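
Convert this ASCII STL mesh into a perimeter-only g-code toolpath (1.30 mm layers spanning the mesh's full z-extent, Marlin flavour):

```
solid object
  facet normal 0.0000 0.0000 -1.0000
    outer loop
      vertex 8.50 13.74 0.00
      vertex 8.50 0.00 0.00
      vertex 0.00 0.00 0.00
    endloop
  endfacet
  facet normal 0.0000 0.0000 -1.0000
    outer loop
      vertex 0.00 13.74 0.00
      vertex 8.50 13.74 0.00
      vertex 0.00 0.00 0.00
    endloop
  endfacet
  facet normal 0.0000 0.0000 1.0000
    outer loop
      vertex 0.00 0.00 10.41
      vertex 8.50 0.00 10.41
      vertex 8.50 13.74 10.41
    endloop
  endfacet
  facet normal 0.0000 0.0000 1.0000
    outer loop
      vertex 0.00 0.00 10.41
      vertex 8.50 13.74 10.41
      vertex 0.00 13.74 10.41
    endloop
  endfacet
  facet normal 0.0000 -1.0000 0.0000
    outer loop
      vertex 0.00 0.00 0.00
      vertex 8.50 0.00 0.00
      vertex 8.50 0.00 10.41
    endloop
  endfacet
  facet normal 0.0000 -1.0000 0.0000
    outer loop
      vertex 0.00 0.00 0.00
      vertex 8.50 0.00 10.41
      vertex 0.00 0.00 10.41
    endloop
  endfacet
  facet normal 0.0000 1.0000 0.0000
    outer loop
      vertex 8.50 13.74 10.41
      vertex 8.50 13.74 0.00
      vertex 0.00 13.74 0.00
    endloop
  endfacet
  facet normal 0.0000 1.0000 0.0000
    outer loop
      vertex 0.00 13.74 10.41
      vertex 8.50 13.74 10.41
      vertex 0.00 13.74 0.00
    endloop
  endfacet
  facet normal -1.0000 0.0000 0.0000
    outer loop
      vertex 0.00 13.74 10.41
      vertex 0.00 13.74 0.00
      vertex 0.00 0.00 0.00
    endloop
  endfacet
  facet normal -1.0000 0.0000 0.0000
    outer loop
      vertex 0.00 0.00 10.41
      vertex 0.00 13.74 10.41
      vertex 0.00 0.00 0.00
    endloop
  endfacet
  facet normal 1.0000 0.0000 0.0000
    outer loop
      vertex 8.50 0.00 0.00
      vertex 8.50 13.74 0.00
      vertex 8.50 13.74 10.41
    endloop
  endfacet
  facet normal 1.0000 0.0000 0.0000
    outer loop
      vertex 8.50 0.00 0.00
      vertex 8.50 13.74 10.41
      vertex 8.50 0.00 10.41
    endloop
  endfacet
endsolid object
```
; perimeter-only toolpath
G21 ; units = mm
G90 ; absolute positioning
G28 ; home
; layer 1
G0 Z1.30
G0 X0.00 Y0.00
G1 X8.50 Y0.00
G1 X8.50 Y13.74
G1 X0.00 Y13.74
G1 X0.00 Y0.00
; layer 2
G0 Z2.60
G0 X0.00 Y0.00
G1 X8.50 Y0.00
G1 X8.50 Y13.74
G1 X0.00 Y13.74
G1 X0.00 Y0.00
; layer 3
G0 Z3.90
G0 X0.00 Y0.00
G1 X8.50 Y0.00
G1 X8.50 Y13.74
G1 X0.00 Y13.74
G1 X0.00 Y0.00
; layer 4
G0 Z5.21
G0 X0.00 Y0.00
G1 X8.50 Y0.00
G1 X8.50 Y13.74
G1 X0.00 Y13.74
G1 X0.00 Y0.00
; layer 5
G0 Z6.51
G0 X0.00 Y0.00
G1 X8.50 Y0.00
G1 X8.50 Y13.74
G1 X0.00 Y13.74
G1 X0.00 Y0.00
; layer 6
G0 Z7.81
G0 X0.00 Y0.00
G1 X8.50 Y0.00
G1 X8.50 Y13.74
G1 X0.00 Y13.74
G1 X0.00 Y0.00
; layer 7
G0 Z9.11
G0 X0.00 Y0.00
G1 X8.50 Y0.00
G1 X8.50 Y13.74
G1 X0.00 Y13.74
G1 X0.00 Y0.00
; layer 8
G0 Z10.41
G0 X0.00 Y0.00
G1 X8.50 Y0.00
G1 X8.50 Y13.74
G1 X0.00 Y13.74
G1 X0.00 Y0.00
M2 ; end

The solid is a rectangular box, roughly 8.5 × 13.7 mm footprint and 10.4 mm tall. Slicing at Δz = 1.30 mm — 8 equal slices spanning the solid's height, so layer i sits at z = i·h/8 — gives 8 non-empty perimeters. Each is a 4-segment closed polygon; G0 lifts to the layer z and rapids to the start vertex, then G1 traces the edges.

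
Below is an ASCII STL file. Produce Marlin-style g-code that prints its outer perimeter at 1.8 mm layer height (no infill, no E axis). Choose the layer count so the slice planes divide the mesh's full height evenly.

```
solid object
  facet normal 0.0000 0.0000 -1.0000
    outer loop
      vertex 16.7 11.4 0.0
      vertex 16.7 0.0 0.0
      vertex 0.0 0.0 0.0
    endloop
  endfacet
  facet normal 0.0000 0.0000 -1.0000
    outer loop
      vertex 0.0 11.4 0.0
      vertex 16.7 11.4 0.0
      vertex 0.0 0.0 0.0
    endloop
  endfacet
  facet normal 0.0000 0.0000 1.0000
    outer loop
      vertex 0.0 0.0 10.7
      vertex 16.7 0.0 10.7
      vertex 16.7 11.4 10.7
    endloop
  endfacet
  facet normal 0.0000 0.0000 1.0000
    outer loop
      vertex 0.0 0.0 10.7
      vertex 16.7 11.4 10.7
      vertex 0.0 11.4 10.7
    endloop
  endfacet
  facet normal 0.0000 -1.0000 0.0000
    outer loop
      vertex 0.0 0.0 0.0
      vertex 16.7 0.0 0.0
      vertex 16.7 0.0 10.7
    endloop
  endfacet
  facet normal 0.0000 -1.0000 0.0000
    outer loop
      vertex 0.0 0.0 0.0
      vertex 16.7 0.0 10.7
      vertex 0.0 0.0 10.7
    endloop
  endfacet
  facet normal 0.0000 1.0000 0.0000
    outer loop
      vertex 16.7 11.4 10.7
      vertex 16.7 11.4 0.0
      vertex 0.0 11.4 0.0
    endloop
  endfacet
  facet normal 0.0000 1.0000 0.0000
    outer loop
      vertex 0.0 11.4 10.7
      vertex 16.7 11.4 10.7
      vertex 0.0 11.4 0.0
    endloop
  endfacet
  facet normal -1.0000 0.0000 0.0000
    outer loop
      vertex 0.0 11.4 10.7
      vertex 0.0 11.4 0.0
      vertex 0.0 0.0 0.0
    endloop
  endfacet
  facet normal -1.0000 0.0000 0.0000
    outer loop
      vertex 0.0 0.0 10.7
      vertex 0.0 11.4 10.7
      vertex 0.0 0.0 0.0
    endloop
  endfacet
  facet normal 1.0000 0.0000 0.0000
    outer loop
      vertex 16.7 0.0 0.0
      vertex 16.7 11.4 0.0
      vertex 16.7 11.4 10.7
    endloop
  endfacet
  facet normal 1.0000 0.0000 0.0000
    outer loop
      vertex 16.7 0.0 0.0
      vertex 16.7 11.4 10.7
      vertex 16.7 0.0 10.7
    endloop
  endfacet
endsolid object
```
; perimeter-only toolpath
G21 ; units = mm
G90 ; absolute positioning
G28 ; home
; layer 1
G0 Z1.8
G0 X0.0 Y0.0
G1 X16.7 Y0.0
G1 X16.7 Y11.4
G1 X0.0 Y11.4
G1 X0.0 Y0.0
; layer 2
G0 Z3.6
G0 X0.0 Y0.0
G1 X16.7 Y0.0
G1 X16.7 Y11.4
G1 X0.0 Y11.4
G1 X0.0 Y0.0
; layer 3
G0 Z5.3
G0 X0.0 Y0.0
G1 X16.7 Y0.0
G1 X16.7 Y11.4
G1 X0.0 Y11.4
G1 X0.0 Y0.0
; layer 4
G0 Z7.1
G0 X0.0 Y0.0
G1 X16.7 Y0.0
G1 X16.7 Y11.4
G1 X0.0 Y11.4
G1 X0.0 Y0.0
; layer 5
G0 Z8.9
G0 X0.0 Y0.0
G1 X16.7 Y0.0
G1 X16.7 Y11.4
G1 X0.0 Y11.4
G1 X0.0 Y0.0
; layer 6
G0 Z10.7
G0 X0.0 Y0.0
G1 X16.7 Y0.0
G1 X16.7 Y11.4
G1 X0.0 Y11.4
G1 X0.0 Y0.0
M2 ; end

The solid is a rectangular box, roughly 16.7 × 11.4 mm footprint and 10.7 mm tall. Slicing at Δz = 1.8 mm — 6 equal slices spanning the solid's height, so layer i sits at z = i·h/6 — gives 6 non-empty perimeters. Each is a 4-segment closed polygon; G0 lifts to the layer z and rapids to the start vertex, then G1 traces the edges.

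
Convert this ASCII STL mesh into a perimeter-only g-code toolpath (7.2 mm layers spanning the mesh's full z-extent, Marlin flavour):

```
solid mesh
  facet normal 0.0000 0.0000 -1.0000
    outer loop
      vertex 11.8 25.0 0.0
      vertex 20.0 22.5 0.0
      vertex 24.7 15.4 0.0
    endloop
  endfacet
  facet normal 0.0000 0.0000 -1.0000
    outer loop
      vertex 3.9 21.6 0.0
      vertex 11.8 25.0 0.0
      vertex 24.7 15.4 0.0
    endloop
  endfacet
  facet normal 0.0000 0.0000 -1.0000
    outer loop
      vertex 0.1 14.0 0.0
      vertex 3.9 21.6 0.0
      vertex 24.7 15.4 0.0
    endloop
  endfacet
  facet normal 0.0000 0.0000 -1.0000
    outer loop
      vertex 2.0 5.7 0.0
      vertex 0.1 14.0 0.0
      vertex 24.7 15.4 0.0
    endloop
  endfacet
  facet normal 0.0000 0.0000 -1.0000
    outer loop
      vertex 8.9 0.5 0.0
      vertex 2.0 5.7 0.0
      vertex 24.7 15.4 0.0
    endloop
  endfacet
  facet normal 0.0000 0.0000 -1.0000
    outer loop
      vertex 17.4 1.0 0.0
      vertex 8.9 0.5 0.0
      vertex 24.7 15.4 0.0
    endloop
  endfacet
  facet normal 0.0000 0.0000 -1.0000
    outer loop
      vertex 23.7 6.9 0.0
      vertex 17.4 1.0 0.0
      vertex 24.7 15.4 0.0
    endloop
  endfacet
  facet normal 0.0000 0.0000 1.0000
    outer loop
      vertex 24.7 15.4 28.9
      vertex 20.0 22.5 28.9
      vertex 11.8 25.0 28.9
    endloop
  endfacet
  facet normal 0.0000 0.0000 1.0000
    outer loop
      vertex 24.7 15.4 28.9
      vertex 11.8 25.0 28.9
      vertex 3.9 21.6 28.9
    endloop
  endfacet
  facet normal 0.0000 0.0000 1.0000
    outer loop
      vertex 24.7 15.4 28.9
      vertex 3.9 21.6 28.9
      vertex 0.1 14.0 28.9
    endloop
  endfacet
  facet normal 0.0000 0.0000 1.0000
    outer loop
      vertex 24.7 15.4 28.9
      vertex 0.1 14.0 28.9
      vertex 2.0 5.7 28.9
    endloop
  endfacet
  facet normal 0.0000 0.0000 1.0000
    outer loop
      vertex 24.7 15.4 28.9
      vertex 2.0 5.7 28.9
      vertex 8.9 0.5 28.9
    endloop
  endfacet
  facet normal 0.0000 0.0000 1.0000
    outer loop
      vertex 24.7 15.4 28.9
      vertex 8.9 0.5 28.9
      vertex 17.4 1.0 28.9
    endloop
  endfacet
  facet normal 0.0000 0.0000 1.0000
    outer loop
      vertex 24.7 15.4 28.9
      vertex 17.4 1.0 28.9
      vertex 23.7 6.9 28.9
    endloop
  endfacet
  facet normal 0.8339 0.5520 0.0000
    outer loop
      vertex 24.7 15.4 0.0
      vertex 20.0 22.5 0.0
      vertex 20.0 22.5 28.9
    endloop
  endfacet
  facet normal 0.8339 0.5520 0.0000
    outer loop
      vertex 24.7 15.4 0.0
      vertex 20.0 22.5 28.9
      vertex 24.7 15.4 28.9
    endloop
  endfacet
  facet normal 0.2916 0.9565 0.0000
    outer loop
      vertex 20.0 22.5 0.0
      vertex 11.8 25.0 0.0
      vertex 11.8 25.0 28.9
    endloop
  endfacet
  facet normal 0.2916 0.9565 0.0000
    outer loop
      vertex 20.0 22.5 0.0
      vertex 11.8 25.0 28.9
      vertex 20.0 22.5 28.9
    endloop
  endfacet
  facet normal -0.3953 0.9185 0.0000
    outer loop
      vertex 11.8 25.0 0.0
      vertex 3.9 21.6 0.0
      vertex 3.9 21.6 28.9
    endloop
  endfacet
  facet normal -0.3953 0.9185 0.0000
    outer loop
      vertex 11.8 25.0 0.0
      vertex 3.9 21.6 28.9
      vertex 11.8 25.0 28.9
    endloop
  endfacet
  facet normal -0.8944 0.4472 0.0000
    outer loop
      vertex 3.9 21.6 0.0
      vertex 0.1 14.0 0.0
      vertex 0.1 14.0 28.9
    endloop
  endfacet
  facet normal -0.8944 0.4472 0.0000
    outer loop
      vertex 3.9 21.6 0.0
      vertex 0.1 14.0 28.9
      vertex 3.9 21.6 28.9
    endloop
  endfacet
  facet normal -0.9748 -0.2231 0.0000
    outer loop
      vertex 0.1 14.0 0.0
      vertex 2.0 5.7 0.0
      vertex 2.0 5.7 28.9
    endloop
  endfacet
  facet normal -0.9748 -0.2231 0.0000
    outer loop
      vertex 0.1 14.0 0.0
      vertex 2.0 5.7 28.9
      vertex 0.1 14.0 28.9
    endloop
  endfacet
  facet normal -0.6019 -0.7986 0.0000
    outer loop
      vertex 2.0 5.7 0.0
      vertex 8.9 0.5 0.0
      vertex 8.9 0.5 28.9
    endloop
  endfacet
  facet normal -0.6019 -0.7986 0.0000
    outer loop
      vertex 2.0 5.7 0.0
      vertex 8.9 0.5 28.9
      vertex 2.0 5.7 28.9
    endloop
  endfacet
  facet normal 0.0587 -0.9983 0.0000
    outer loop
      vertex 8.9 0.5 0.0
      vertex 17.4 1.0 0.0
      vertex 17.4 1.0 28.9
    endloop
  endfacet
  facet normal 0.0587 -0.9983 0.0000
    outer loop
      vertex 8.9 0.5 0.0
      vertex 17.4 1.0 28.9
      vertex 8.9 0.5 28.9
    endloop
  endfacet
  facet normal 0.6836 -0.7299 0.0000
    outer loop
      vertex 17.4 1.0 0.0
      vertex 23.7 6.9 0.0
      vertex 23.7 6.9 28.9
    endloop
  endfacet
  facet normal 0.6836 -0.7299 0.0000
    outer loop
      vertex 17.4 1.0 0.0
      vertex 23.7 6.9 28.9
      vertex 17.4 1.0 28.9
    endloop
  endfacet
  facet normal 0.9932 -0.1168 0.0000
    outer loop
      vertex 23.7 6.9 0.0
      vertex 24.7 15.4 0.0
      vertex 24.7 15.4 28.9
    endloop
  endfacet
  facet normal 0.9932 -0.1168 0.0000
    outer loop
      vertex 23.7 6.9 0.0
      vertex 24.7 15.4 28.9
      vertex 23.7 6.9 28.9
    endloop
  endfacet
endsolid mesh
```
; perimeter-only toolpath
G21 ; units = mm
G90 ; absolute positioning
G28 ; home
; layer 1
G0 Z7.2
G0 X24.7 Y15.4
G1 X20.0 Y22.5
G1 X11.8 Y25.0
G1 X3.9 Y21.6
G1 X0.1 Y14.0
G1 X2.0 Y5.7
G1 X8.9 Y0.5
G1 X17.4 Y1.0
G1 X23.7 Y6.9
G1 X24.7 Y15.4
; layer 2
G0 Z14.4
G0 X24.7 Y15.4
G1 X20.0 Y22.5
G1 X11.8 Y25.0
G1 X3.9 Y21.6
G1 X0.1 Y14.0
G1 X2.0 Y5.7
G1 X8.9 Y0.5
G1 X17.4 Y1.0
G1 X23.7 Y6.9
G1 X24.7 Y15.4
; layer 3
G0 Z21.7
G0 X24.7 Y15.4
G1 X20.0 Y22.5
G1 X11.8 Y25.0
G1 X3.9 Y21.6
G1 X0.1 Y14.0
G1 X2.0 Y5.7
G1 X8.9 Y0.5
G1 X17.4 Y1.0
G1 X23.7 Y6.9
G1 X24.7 Y15.4
; layer 4
G0 Z28.9
G0 X24.7 Y15.4
G1 X20.0 Y22.5
G1 X11.8 Y25.0
G1 X3.9 Y21.6
G1 X0.1 Y14.0
G1 X2.0 Y5.7
G1 X8.9 Y0.5
G1 X17.4 Y1.0
G1 X23.7 Y6.9
G1 X24.7 Y15.4
M2 ; end

The solid is a regular 9-sided prism (a cylinder approximated with 9 flat sides), circumscribed radius ≈ 12.5 mm, height ≈ 28.9 mm. Slicing at Δz = 7.2 mm — 4 equal slices spanning the solid's height, so layer i sits at z = i·h/4 — gives 4 non-empty perimeters. Each is a 9-segment closed polygon; G0 lifts to the layer z and rapids to the start vertex, then G1 traces the edges.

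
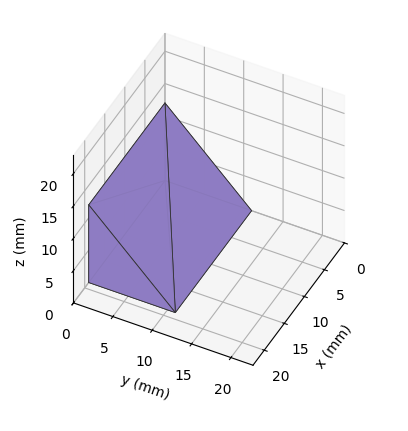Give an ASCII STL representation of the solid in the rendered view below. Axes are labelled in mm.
Reading the render: the shape is a wedge (ramp): 19 × 11 mm base, rising to 12 mm along the y=0 edge and sloping linearly to z=0 at y=11 (dimensions read to the nearest mm from the axis ticks). For the STL, each face is triangulated and given an outward normal.

solid part
  facet normal 0.0000 0.0000 -1.0000
    outer loop
      vertex 19.0 11.0 0.0
      vertex 19.0 0.0 0.0
      vertex 0.0 0.0 0.0
    endloop
  endfacet
  facet normal 0.0000 0.0000 -1.0000
    outer loop
      vertex 0.0 11.0 0.0
      vertex 19.0 11.0 0.0
      vertex 0.0 0.0 0.0
    endloop
  endfacet
  facet normal 0.0000 -1.0000 0.0000
    outer loop
      vertex 0.0 0.0 0.0
      vertex 19.0 0.0 0.0
      vertex 19.0 0.0 12.0
    endloop
  endfacet
  facet normal 0.0000 -1.0000 0.0000
    outer loop
      vertex 0.0 0.0 0.0
      vertex 19.0 0.0 12.0
      vertex 0.0 0.0 12.0
    endloop
  endfacet
  facet normal 0.0000 0.7372 0.6757
    outer loop
      vertex 0.0 0.0 12.0
      vertex 19.0 0.0 12.0
      vertex 19.0 11.0 0.0
    endloop
  endfacet
  facet normal 0.0000 0.7372 0.6757
    outer loop
      vertex 0.0 0.0 12.0
      vertex 19.0 11.0 0.0
      vertex 0.0 11.0 0.0
    endloop
  endfacet
  facet normal -1.0000 0.0000 0.0000
    outer loop
      vertex 0.0 0.0 12.0
      vertex 0.0 11.0 0.0
      vertex 0.0 0.0 0.0
    endloop
  endfacet
  facet normal 1.0000 0.0000 0.0000
    outer loop
      vertex 19.0 0.0 0.0
      vertex 19.0 11.0 0.0
      vertex 19.0 0.0 12.0
    endloop
  endfacet
endsolid part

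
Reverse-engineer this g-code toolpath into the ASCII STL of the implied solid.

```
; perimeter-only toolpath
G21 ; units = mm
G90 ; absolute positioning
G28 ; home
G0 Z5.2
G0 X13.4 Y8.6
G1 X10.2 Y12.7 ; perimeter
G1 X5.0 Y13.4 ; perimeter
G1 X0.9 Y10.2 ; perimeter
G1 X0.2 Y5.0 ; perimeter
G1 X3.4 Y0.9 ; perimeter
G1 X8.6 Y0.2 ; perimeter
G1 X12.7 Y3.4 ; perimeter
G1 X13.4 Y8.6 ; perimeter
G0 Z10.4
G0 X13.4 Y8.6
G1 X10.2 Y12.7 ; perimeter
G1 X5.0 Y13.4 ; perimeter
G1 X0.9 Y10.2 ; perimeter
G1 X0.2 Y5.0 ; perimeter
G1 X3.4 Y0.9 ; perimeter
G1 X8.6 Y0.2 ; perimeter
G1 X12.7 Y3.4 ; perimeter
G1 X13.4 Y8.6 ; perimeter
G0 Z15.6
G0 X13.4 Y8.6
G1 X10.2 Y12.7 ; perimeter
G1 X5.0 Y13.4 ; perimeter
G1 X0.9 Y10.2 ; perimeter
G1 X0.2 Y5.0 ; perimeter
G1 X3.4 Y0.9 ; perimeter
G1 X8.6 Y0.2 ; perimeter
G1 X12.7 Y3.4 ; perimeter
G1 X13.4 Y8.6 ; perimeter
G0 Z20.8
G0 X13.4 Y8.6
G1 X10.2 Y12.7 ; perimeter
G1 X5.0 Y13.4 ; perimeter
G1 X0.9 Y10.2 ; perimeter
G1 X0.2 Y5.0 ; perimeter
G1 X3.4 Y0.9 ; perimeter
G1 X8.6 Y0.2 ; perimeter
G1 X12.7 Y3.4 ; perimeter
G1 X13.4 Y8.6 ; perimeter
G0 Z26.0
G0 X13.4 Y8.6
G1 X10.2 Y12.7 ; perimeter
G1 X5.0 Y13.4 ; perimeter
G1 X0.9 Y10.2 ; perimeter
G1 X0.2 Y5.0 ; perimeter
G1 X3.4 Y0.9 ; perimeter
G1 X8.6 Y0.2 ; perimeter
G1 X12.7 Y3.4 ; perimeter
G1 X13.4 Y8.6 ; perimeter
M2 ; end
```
solid part
  facet normal 0.0000 0.0000 -1.0000
    outer loop
      vertex 5.0 13.4 0.0
      vertex 10.2 12.7 0.0
      vertex 13.4 8.6 0.0
    endloop
  endfacet
  facet normal 0.0000 0.0000 -1.0000
    outer loop
      vertex 0.9 10.2 0.0
      vertex 5.0 13.4 0.0
      vertex 13.4 8.6 0.0
    endloop
  endfacet
  facet normal 0.0000 0.0000 -1.0000
    outer loop
      vertex 0.2 5.0 0.0
      vertex 0.9 10.2 0.0
      vertex 13.4 8.6 0.0
    endloop
  endfacet
  facet normal 0.0000 0.0000 -1.0000
    outer loop
      vertex 3.4 0.9 0.0
      vertex 0.2 5.0 0.0
      vertex 13.4 8.6 0.0
    endloop
  endfacet
  facet normal 0.0000 0.0000 -1.0000
    outer loop
      vertex 8.6 0.2 0.0
      vertex 3.4 0.9 0.0
      vertex 13.4 8.6 0.0
    endloop
  endfacet
  facet normal 0.0000 0.0000 -1.0000
    outer loop
      vertex 12.7 3.4 0.0
      vertex 8.6 0.2 0.0
      vertex 13.4 8.6 0.0
    endloop
  endfacet
  facet normal 0.0000 0.0000 1.0000
    outer loop
      vertex 13.4 8.6 26.0
      vertex 10.2 12.7 26.0
      vertex 5.0 13.4 26.0
    endloop
  endfacet
  facet normal 0.0000 0.0000 1.0000
    outer loop
      vertex 13.4 8.6 26.0
      vertex 5.0 13.4 26.0
      vertex 0.9 10.2 26.0
    endloop
  endfacet
  facet normal 0.0000 0.0000 1.0000
    outer loop
      vertex 13.4 8.6 26.0
      vertex 0.9 10.2 26.0
      vertex 0.2 5.0 26.0
    endloop
  endfacet
  facet normal 0.0000 0.0000 1.0000
    outer loop
      vertex 13.4 8.6 26.0
      vertex 0.2 5.0 26.0
      vertex 3.4 0.9 26.0
    endloop
  endfacet
  facet normal 0.0000 0.0000 1.0000
    outer loop
      vertex 13.4 8.6 26.0
      vertex 3.4 0.9 26.0
      vertex 8.6 0.2 26.0
    endloop
  endfacet
  facet normal 0.0000 0.0000 1.0000
    outer loop
      vertex 13.4 8.6 26.0
      vertex 8.6 0.2 26.0
      vertex 12.7 3.4 26.0
    endloop
  endfacet
  facet normal 0.7883 0.6153 0.0000
    outer loop
      vertex 13.4 8.6 0.0
      vertex 10.2 12.7 0.0
      vertex 10.2 12.7 26.0
    endloop
  endfacet
  facet normal 0.7883 0.6153 0.0000
    outer loop
      vertex 13.4 8.6 0.0
      vertex 10.2 12.7 26.0
      vertex 13.4 8.6 26.0
    endloop
  endfacet
  facet normal 0.1334 0.9911 0.0000
    outer loop
      vertex 10.2 12.7 0.0
      vertex 5.0 13.4 0.0
      vertex 5.0 13.4 26.0
    endloop
  endfacet
  facet normal 0.1334 0.9911 0.0000
    outer loop
      vertex 10.2 12.7 0.0
      vertex 5.0 13.4 26.0
      vertex 10.2 12.7 26.0
    endloop
  endfacet
  facet normal -0.6153 0.7883 0.0000
    outer loop
      vertex 5.0 13.4 0.0
      vertex 0.9 10.2 0.0
      vertex 0.9 10.2 26.0
    endloop
  endfacet
  facet normal -0.6153 0.7883 0.0000
    outer loop
      vertex 5.0 13.4 0.0
      vertex 0.9 10.2 26.0
      vertex 5.0 13.4 26.0
    endloop
  endfacet
  facet normal -0.9911 0.1334 0.0000
    outer loop
      vertex 0.9 10.2 0.0
      vertex 0.2 5.0 0.0
      vertex 0.2 5.0 26.0
    endloop
  endfacet
  facet normal -0.9911 0.1334 0.0000
    outer loop
      vertex 0.9 10.2 0.0
      vertex 0.2 5.0 26.0
      vertex 0.9 10.2 26.0
    endloop
  endfacet
  facet normal -0.7883 -0.6153 0.0000
    outer loop
      vertex 0.2 5.0 0.0
      vertex 3.4 0.9 0.0
      vertex 3.4 0.9 26.0
    endloop
  endfacet
  facet normal -0.7883 -0.6153 0.0000
    outer loop
      vertex 0.2 5.0 0.0
      vertex 3.4 0.9 26.0
      vertex 0.2 5.0 26.0
    endloop
  endfacet
  facet normal -0.1334 -0.9911 0.0000
    outer loop
      vertex 3.4 0.9 0.0
      vertex 8.6 0.2 0.0
      vertex 8.6 0.2 26.0
    endloop
  endfacet
  facet normal -0.1334 -0.9911 0.0000
    outer loop
      vertex 3.4 0.9 0.0
      vertex 8.6 0.2 26.0
      vertex 3.4 0.9 26.0
    endloop
  endfacet
  facet normal 0.6153 -0.7883 0.0000
    outer loop
      vertex 8.6 0.2 0.0
      vertex 12.7 3.4 0.0
      vertex 12.7 3.4 26.0
    endloop
  endfacet
  facet normal 0.6153 -0.7883 0.0000
    outer loop
      vertex 8.6 0.2 0.0
      vertex 12.7 3.4 26.0
      vertex 8.6 0.2 26.0
    endloop
  endfacet
  facet normal 0.9911 -0.1334 0.0000
    outer loop
      vertex 12.7 3.4 0.0
      vertex 13.4 8.6 0.0
      vertex 13.4 8.6 26.0
    endloop
  endfacet
  facet normal 0.9911 -0.1334 0.0000
    outer loop
      vertex 12.7 3.4 0.0
      vertex 13.4 8.6 26.0
      vertex 12.7 3.4 26.0
    endloop
  endfacet
endsolid part

The G0 Z moves step by Δz≈5.2 mm. Every layer's G1 loop is the same polygon, so the solid is a straight extrusion of it from z=0 to z≈26. Closing with flat bottom and top caps and triangulating gives 28 facets — a regular 8-sided prism (a cylinder approximated with 8 flat sides), circumscribed radius ≈ 6.8 mm, height ≈ 26 mm.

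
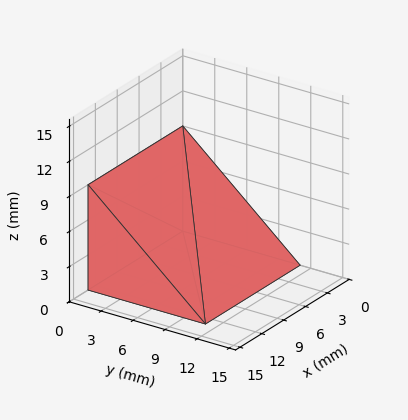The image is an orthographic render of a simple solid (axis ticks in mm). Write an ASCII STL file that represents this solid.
Reading the render: the shape is a wedge (ramp): 13 × 11 mm base, rising to 9 mm along the y=0 edge and sloping linearly to z=0 at y=11 (dimensions read to the nearest mm from the axis ticks). For the STL, each face is triangulated and given an outward normal.

solid part
  facet normal 0.0000 0.0000 -1.0000
    outer loop
      vertex 13.00 11.00 0.00
      vertex 13.00 0.00 0.00
      vertex 0.00 0.00 0.00
    endloop
  endfacet
  facet normal 0.0000 0.0000 -1.0000
    outer loop
      vertex 0.00 11.00 0.00
      vertex 13.00 11.00 0.00
      vertex 0.00 0.00 0.00
    endloop
  endfacet
  facet normal 0.0000 -1.0000 0.0000
    outer loop
      vertex 0.00 0.00 0.00
      vertex 13.00 0.00 0.00
      vertex 13.00 0.00 9.00
    endloop
  endfacet
  facet normal 0.0000 -1.0000 0.0000
    outer loop
      vertex 0.00 0.00 0.00
      vertex 13.00 0.00 9.00
      vertex 0.00 0.00 9.00
    endloop
  endfacet
  facet normal 0.0000 0.6332 0.7740
    outer loop
      vertex 0.00 0.00 9.00
      vertex 13.00 0.00 9.00
      vertex 13.00 11.00 0.00
    endloop
  endfacet
  facet normal 0.0000 0.6332 0.7740
    outer loop
      vertex 0.00 0.00 9.00
      vertex 13.00 11.00 0.00
      vertex 0.00 11.00 0.00
    endloop
  endfacet
  facet normal -1.0000 0.0000 0.0000
    outer loop
      vertex 0.00 0.00 9.00
      vertex 0.00 11.00 0.00
      vertex 0.00 0.00 0.00
    endloop
  endfacet
  facet normal 1.0000 0.0000 0.0000
    outer loop
      vertex 13.00 0.00 0.00
      vertex 13.00 11.00 0.00
      vertex 13.00 0.00 9.00
    endloop
  endfacet
endsolid part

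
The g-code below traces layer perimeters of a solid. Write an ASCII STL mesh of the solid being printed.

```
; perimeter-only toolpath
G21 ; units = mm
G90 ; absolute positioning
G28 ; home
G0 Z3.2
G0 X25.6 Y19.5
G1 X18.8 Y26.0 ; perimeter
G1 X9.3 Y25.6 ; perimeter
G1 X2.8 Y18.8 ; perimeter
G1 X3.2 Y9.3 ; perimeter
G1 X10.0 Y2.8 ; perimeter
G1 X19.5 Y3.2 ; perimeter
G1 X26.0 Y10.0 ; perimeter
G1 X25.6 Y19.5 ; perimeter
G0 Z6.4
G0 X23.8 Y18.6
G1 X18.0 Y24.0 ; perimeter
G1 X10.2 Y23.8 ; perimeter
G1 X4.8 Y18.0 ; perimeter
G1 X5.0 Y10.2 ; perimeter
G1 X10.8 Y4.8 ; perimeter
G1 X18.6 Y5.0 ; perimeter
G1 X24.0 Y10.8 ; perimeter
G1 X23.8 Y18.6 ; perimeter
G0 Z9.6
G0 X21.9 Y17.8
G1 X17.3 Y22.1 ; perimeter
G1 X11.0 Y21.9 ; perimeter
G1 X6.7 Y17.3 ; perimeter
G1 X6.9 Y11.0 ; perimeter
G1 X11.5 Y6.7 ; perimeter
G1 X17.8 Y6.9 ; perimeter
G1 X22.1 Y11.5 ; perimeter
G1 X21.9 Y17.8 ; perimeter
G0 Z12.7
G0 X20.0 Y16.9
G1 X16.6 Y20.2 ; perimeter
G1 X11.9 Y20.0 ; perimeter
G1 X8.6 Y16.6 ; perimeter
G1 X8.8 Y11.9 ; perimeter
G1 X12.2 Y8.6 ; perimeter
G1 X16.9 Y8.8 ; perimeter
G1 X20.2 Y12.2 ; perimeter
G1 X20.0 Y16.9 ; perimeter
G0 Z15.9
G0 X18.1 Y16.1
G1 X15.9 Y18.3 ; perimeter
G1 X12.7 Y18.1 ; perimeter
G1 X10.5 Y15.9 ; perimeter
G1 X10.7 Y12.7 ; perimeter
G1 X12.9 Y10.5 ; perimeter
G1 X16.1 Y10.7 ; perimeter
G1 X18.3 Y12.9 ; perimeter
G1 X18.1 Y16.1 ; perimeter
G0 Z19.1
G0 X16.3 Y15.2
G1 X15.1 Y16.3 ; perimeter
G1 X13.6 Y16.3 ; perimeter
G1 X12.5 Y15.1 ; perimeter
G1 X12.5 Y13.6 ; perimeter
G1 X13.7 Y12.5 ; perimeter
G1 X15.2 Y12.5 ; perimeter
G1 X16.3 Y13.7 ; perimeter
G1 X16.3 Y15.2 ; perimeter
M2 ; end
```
solid part
  facet normal 0.0000 0.0000 -1.0000
    outer loop
      vertex 8.5 27.5 0.0
      vertex 19.5 27.9 0.0
      vertex 27.5 20.3 0.0
    endloop
  endfacet
  facet normal 0.0000 0.0000 -1.0000
    outer loop
      vertex 0.9 19.5 0.0
      vertex 8.5 27.5 0.0
      vertex 27.5 20.3 0.0
    endloop
  endfacet
  facet normal 0.0000 0.0000 -1.0000
    outer loop
      vertex 1.3 8.5 0.0
      vertex 0.9 19.5 0.0
      vertex 27.5 20.3 0.0
    endloop
  endfacet
  facet normal 0.0000 0.0000 -1.0000
    outer loop
      vertex 9.3 0.9 0.0
      vertex 1.3 8.5 0.0
      vertex 27.5 20.3 0.0
    endloop
  endfacet
  facet normal 0.0000 0.0000 -1.0000
    outer loop
      vertex 20.3 1.3 0.0
      vertex 9.3 0.9 0.0
      vertex 27.5 20.3 0.0
    endloop
  endfacet
  facet normal 0.0000 0.0000 -1.0000
    outer loop
      vertex 27.9 9.3 0.0
      vertex 20.3 1.3 0.0
      vertex 27.5 20.3 0.0
    endloop
  endfacet
  facet normal 0.5915 0.6227 0.5122
    outer loop
      vertex 27.5 20.3 0.0
      vertex 19.5 27.9 0.0
      vertex 14.4 14.4 22.3
    endloop
  endfacet
  facet normal -0.0312 0.8582 0.5124
    outer loop
      vertex 19.5 27.9 0.0
      vertex 8.5 27.5 0.0
      vertex 14.4 14.4 22.3
    endloop
  endfacet
  facet normal -0.6227 0.5915 0.5122
    outer loop
      vertex 8.5 27.5 0.0
      vertex 0.9 19.5 0.0
      vertex 14.4 14.4 22.3
    endloop
  endfacet
  facet normal -0.8582 -0.0312 0.5124
    outer loop
      vertex 0.9 19.5 0.0
      vertex 1.3 8.5 0.0
      vertex 14.4 14.4 22.3
    endloop
  endfacet
  facet normal -0.5915 -0.6227 0.5122
    outer loop
      vertex 1.3 8.5 0.0
      vertex 9.3 0.9 0.0
      vertex 14.4 14.4 22.3
    endloop
  endfacet
  facet normal 0.0312 -0.8582 0.5124
    outer loop
      vertex 9.3 0.9 0.0
      vertex 20.3 1.3 0.0
      vertex 14.4 14.4 22.3
    endloop
  endfacet
  facet normal 0.6227 -0.5915 0.5122
    outer loop
      vertex 20.3 1.3 0.0
      vertex 27.9 9.3 0.0
      vertex 14.4 14.4 22.3
    endloop
  endfacet
  facet normal 0.8582 0.0312 0.5124
    outer loop
      vertex 27.9 9.3 0.0
      vertex 27.5 20.3 0.0
      vertex 14.4 14.4 22.3
    endloop
  endfacet
endsolid part

The G0 Z moves step by Δz≈3.2 mm. The G1 loops shrink linearly with z, so the solid tapers from its base footprint up to z≈22.3. Closing with a flat bottom cap and the tapered top and triangulating gives 14 facets — a regular 8-sided pyramid, base circumscribed radius ≈ 14.4 mm, apex at z ≈ 22.3 mm.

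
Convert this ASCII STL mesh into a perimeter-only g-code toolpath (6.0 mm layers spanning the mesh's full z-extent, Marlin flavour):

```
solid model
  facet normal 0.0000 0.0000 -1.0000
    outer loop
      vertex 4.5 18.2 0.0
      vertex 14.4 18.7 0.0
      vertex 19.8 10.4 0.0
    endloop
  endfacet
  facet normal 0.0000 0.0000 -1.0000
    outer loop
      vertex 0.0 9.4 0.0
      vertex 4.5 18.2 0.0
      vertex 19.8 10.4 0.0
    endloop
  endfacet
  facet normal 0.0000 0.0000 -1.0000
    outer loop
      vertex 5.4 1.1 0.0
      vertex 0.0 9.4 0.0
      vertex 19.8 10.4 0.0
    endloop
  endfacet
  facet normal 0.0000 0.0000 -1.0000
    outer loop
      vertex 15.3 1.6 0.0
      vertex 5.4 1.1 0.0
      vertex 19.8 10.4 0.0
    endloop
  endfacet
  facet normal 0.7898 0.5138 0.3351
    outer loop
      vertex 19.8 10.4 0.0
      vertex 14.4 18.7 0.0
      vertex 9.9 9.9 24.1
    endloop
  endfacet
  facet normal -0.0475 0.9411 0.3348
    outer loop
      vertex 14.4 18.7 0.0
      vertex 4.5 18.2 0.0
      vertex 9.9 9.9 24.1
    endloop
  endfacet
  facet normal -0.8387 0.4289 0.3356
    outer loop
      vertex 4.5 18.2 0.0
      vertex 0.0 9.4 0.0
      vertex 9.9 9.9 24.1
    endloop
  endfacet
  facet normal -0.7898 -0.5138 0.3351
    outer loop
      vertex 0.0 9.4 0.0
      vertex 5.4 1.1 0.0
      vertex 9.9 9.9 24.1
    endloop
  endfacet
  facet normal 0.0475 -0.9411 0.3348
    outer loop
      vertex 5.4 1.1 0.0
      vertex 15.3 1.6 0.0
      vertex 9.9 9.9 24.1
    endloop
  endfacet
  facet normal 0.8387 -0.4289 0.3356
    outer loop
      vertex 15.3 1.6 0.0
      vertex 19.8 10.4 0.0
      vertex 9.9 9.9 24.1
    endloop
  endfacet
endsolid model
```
; perimeter-only toolpath
G21 ; units = mm
G90 ; absolute positioning
G28 ; home
; layer 1
G0 Z6.0
G0 X17.3 Y10.3
G1 X13.3 Y16.5
G1 X5.8 Y16.1
G1 X2.5 Y9.5
G1 X6.5 Y3.3
G1 X14.0 Y3.7
G1 X17.3 Y10.3
; layer 2
G0 Z12.1
G0 X14.9 Y10.2
G1 X12.2 Y14.3
G1 X7.2 Y14.1
G1 X5.0 Y9.7
G1 X7.7 Y5.5
G1 X12.6 Y5.8
G1 X14.9 Y10.2
; layer 3
G0 Z18.1
G0 X12.4 Y10.0
G1 X11.0 Y12.1
G1 X8.6 Y12.0
G1 X7.4 Y9.8
G1 X8.8 Y7.7
G1 X11.2 Y7.8
G1 X12.4 Y10.0
M2 ; end

The solid is a regular 6-sided pyramid, base circumscribed radius ≈ 9.9 mm, apex at z ≈ 24.1 mm. Slicing at Δz = 6.0 mm — 4 equal slices spanning the solid's height, so layer i sits at z = i·h/4 — gives 3 non-empty perimeters. Each is a 6-segment closed polygon; G0 lifts to the layer z and rapids to the start vertex, then G1 traces the edges. The cross-section shrinks linearly with z (the slice at the apex is degenerate and omitted).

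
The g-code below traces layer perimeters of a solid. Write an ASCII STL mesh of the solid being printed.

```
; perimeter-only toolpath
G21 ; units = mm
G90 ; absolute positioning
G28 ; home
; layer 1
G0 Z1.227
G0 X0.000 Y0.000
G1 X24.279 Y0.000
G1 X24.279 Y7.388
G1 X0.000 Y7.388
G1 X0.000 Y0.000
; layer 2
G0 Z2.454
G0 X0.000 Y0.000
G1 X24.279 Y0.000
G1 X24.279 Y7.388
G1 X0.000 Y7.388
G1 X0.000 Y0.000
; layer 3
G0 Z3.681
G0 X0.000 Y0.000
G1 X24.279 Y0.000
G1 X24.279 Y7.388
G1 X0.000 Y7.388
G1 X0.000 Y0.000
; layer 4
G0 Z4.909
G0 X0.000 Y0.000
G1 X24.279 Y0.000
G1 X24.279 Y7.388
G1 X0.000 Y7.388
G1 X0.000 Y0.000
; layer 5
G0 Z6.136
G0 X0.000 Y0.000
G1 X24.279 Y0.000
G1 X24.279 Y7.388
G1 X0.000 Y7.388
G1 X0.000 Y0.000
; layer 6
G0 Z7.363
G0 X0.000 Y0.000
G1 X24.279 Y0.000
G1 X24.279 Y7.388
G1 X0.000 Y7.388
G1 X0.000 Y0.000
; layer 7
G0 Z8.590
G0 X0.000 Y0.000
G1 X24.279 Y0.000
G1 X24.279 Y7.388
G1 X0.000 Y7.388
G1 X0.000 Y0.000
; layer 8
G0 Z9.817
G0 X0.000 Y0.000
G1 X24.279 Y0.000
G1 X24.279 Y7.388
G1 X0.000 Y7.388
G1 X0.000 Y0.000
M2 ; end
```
solid part
  facet normal 0.0000 0.0000 -1.0000
    outer loop
      vertex 24.279 7.388 0.000
      vertex 24.279 0.000 0.000
      vertex 0.000 0.000 0.000
    endloop
  endfacet
  facet normal 0.0000 0.0000 -1.0000
    outer loop
      vertex 0.000 7.388 0.000
      vertex 24.279 7.388 0.000
      vertex 0.000 0.000 0.000
    endloop
  endfacet
  facet normal 0.0000 0.0000 1.0000
    outer loop
      vertex 0.000 0.000 9.817
      vertex 24.279 0.000 9.817
      vertex 24.279 7.388 9.817
    endloop
  endfacet
  facet normal 0.0000 0.0000 1.0000
    outer loop
      vertex 0.000 0.000 9.817
      vertex 24.279 7.388 9.817
      vertex 0.000 7.388 9.817
    endloop
  endfacet
  facet normal 0.0000 -1.0000 0.0000
    outer loop
      vertex 0.000 0.000 0.000
      vertex 24.279 0.000 0.000
      vertex 24.279 0.000 9.817
    endloop
  endfacet
  facet normal 0.0000 -1.0000 0.0000
    outer loop
      vertex 0.000 0.000 0.000
      vertex 24.279 0.000 9.817
      vertex 0.000 0.000 9.817
    endloop
  endfacet
  facet normal 0.0000 1.0000 0.0000
    outer loop
      vertex 24.279 7.388 9.817
      vertex 24.279 7.388 0.000
      vertex 0.000 7.388 0.000
    endloop
  endfacet
  facet normal 0.0000 1.0000 0.0000
    outer loop
      vertex 0.000 7.388 9.817
      vertex 24.279 7.388 9.817
      vertex 0.000 7.388 0.000
    endloop
  endfacet
  facet normal -1.0000 0.0000 0.0000
    outer loop
      vertex 0.000 7.388 9.817
      vertex 0.000 7.388 0.000
      vertex 0.000 0.000 0.000
    endloop
  endfacet
  facet normal -1.0000 0.0000 0.0000
    outer loop
      vertex 0.000 0.000 9.817
      vertex 0.000 7.388 9.817
      vertex 0.000 0.000 0.000
    endloop
  endfacet
  facet normal 1.0000 0.0000 0.0000
    outer loop
      vertex 24.279 0.000 0.000
      vertex 24.279 7.388 0.000
      vertex 24.279 7.388 9.817
    endloop
  endfacet
  facet normal 1.0000 0.0000 0.0000
    outer loop
      vertex 24.279 0.000 0.000
      vertex 24.279 7.388 9.817
      vertex 24.279 0.000 9.817
    endloop
  endfacet
endsolid part

The G0 Z moves step by Δz≈1.227 mm. Every layer's G1 loop is the same polygon, so the solid is a straight extrusion of it from z=0 to z≈9.82. Closing with flat bottom and top caps and triangulating gives 12 facets — a rectangular box, roughly 24.3 × 7.39 mm footprint and 9.82 mm tall.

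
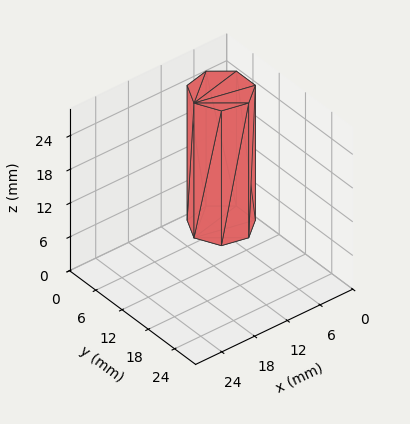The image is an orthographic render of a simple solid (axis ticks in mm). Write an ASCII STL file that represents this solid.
Reading the render: the shape is a regular 7-sided prism (a cylinder approximated with 7 flat sides), circumscribed radius ≈ 5 mm, height ≈ 24 mm (dimensions read to the nearest mm from the axis ticks). For the STL, each face is triangulated and given an outward normal.

solid part
  facet normal 0.0000 0.0000 -1.0000
    outer loop
      vertex 3.887 9.875 0.000
      vertex 8.117 8.909 0.000
      vertex 10.000 5.000 0.000
    endloop
  endfacet
  facet normal 0.0000 0.0000 -1.0000
    outer loop
      vertex 0.495 7.169 0.000
      vertex 3.887 9.875 0.000
      vertex 10.000 5.000 0.000
    endloop
  endfacet
  facet normal 0.0000 0.0000 -1.0000
    outer loop
      vertex 0.495 2.831 0.000
      vertex 0.495 7.169 0.000
      vertex 10.000 5.000 0.000
    endloop
  endfacet
  facet normal 0.0000 0.0000 -1.0000
    outer loop
      vertex 3.887 0.125 0.000
      vertex 0.495 2.831 0.000
      vertex 10.000 5.000 0.000
    endloop
  endfacet
  facet normal 0.0000 0.0000 -1.0000
    outer loop
      vertex 8.117 1.091 0.000
      vertex 3.887 0.125 0.000
      vertex 10.000 5.000 0.000
    endloop
  endfacet
  facet normal 0.0000 0.0000 1.0000
    outer loop
      vertex 10.000 5.000 24.000
      vertex 8.117 8.909 24.000
      vertex 3.887 9.875 24.000
    endloop
  endfacet
  facet normal 0.0000 0.0000 1.0000
    outer loop
      vertex 10.000 5.000 24.000
      vertex 3.887 9.875 24.000
      vertex 0.495 7.169 24.000
    endloop
  endfacet
  facet normal 0.0000 0.0000 1.0000
    outer loop
      vertex 10.000 5.000 24.000
      vertex 0.495 7.169 24.000
      vertex 0.495 2.831 24.000
    endloop
  endfacet
  facet normal 0.0000 0.0000 1.0000
    outer loop
      vertex 10.000 5.000 24.000
      vertex 0.495 2.831 24.000
      vertex 3.887 0.125 24.000
    endloop
  endfacet
  facet normal 0.0000 0.0000 1.0000
    outer loop
      vertex 10.000 5.000 24.000
      vertex 3.887 0.125 24.000
      vertex 8.117 1.091 24.000
    endloop
  endfacet
  facet normal 0.9009 0.4340 0.0000
    outer loop
      vertex 10.000 5.000 0.000
      vertex 8.117 8.909 0.000
      vertex 8.117 8.909 24.000
    endloop
  endfacet
  facet normal 0.9009 0.4340 0.0000
    outer loop
      vertex 10.000 5.000 0.000
      vertex 8.117 8.909 24.000
      vertex 10.000 5.000 24.000
    endloop
  endfacet
  facet normal 0.2226 0.9749 0.0000
    outer loop
      vertex 8.117 8.909 0.000
      vertex 3.887 9.875 0.000
      vertex 3.887 9.875 24.000
    endloop
  endfacet
  facet normal 0.2226 0.9749 0.0000
    outer loop
      vertex 8.117 8.909 0.000
      vertex 3.887 9.875 24.000
      vertex 8.117 8.909 24.000
    endloop
  endfacet
  facet normal -0.6236 0.7817 0.0000
    outer loop
      vertex 3.887 9.875 0.000
      vertex 0.495 7.169 0.000
      vertex 0.495 7.169 24.000
    endloop
  endfacet
  facet normal -0.6236 0.7817 0.0000
    outer loop
      vertex 3.887 9.875 0.000
      vertex 0.495 7.169 24.000
      vertex 3.887 9.875 24.000
    endloop
  endfacet
  facet normal -1.0000 0.0000 0.0000
    outer loop
      vertex 0.495 7.169 0.000
      vertex 0.495 2.831 0.000
      vertex 0.495 2.831 24.000
    endloop
  endfacet
  facet normal -1.0000 0.0000 0.0000
    outer loop
      vertex 0.495 7.169 0.000
      vertex 0.495 2.831 24.000
      vertex 0.495 7.169 24.000
    endloop
  endfacet
  facet normal -0.6236 -0.7817 0.0000
    outer loop
      vertex 0.495 2.831 0.000
      vertex 3.887 0.125 0.000
      vertex 3.887 0.125 24.000
    endloop
  endfacet
  facet normal -0.6236 -0.7817 0.0000
    outer loop
      vertex 0.495 2.831 0.000
      vertex 3.887 0.125 24.000
      vertex 0.495 2.831 24.000
    endloop
  endfacet
  facet normal 0.2226 -0.9749 0.0000
    outer loop
      vertex 3.887 0.125 0.000
      vertex 8.117 1.091 0.000
      vertex 8.117 1.091 24.000
    endloop
  endfacet
  facet normal 0.2226 -0.9749 0.0000
    outer loop
      vertex 3.887 0.125 0.000
      vertex 8.117 1.091 24.000
      vertex 3.887 0.125 24.000
    endloop
  endfacet
  facet normal 0.9009 -0.4340 0.0000
    outer loop
      vertex 8.117 1.091 0.000
      vertex 10.000 5.000 0.000
      vertex 10.000 5.000 24.000
    endloop
  endfacet
  facet normal 0.9009 -0.4340 0.0000
    outer loop
      vertex 8.117 1.091 0.000
      vertex 10.000 5.000 24.000
      vertex 8.117 1.091 24.000
    endloop
  endfacet
endsolid part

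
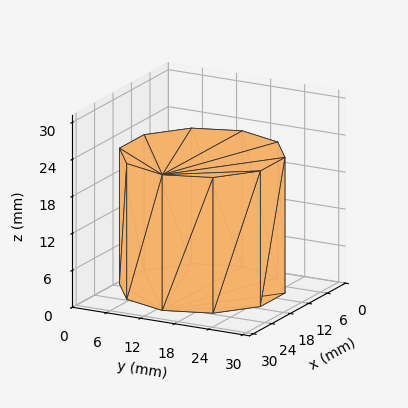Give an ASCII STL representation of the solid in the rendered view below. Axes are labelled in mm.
Reading the render: the shape is a regular 10-sided prism (a cylinder approximated with 10 flat sides), circumscribed radius ≈ 13 mm, height ≈ 22 mm (dimensions read to the nearest mm from the axis ticks). For the STL, each face is triangulated and given an outward normal.

solid part
  facet normal 0.0000 0.0000 -1.0000
    outer loop
      vertex 17.0 25.4 0.0
      vertex 23.5 20.6 0.0
      vertex 26.0 13.0 0.0
    endloop
  endfacet
  facet normal 0.0000 0.0000 -1.0000
    outer loop
      vertex 9.0 25.4 0.0
      vertex 17.0 25.4 0.0
      vertex 26.0 13.0 0.0
    endloop
  endfacet
  facet normal 0.0000 0.0000 -1.0000
    outer loop
      vertex 2.5 20.6 0.0
      vertex 9.0 25.4 0.0
      vertex 26.0 13.0 0.0
    endloop
  endfacet
  facet normal 0.0000 0.0000 -1.0000
    outer loop
      vertex 0.0 13.0 0.0
      vertex 2.5 20.6 0.0
      vertex 26.0 13.0 0.0
    endloop
  endfacet
  facet normal 0.0000 0.0000 -1.0000
    outer loop
      vertex 2.5 5.4 0.0
      vertex 0.0 13.0 0.0
      vertex 26.0 13.0 0.0
    endloop
  endfacet
  facet normal 0.0000 0.0000 -1.0000
    outer loop
      vertex 9.0 0.6 0.0
      vertex 2.5 5.4 0.0
      vertex 26.0 13.0 0.0
    endloop
  endfacet
  facet normal 0.0000 0.0000 -1.0000
    outer loop
      vertex 17.0 0.6 0.0
      vertex 9.0 0.6 0.0
      vertex 26.0 13.0 0.0
    endloop
  endfacet
  facet normal 0.0000 0.0000 -1.0000
    outer loop
      vertex 23.5 5.4 0.0
      vertex 17.0 0.6 0.0
      vertex 26.0 13.0 0.0
    endloop
  endfacet
  facet normal 0.0000 0.0000 1.0000
    outer loop
      vertex 26.0 13.0 22.0
      vertex 23.5 20.6 22.0
      vertex 17.0 25.4 22.0
    endloop
  endfacet
  facet normal 0.0000 0.0000 1.0000
    outer loop
      vertex 26.0 13.0 22.0
      vertex 17.0 25.4 22.0
      vertex 9.0 25.4 22.0
    endloop
  endfacet
  facet normal 0.0000 0.0000 1.0000
    outer loop
      vertex 26.0 13.0 22.0
      vertex 9.0 25.4 22.0
      vertex 2.5 20.6 22.0
    endloop
  endfacet
  facet normal 0.0000 0.0000 1.0000
    outer loop
      vertex 26.0 13.0 22.0
      vertex 2.5 20.6 22.0
      vertex 0.0 13.0 22.0
    endloop
  endfacet
  facet normal 0.0000 0.0000 1.0000
    outer loop
      vertex 26.0 13.0 22.0
      vertex 0.0 13.0 22.0
      vertex 2.5 5.4 22.0
    endloop
  endfacet
  facet normal 0.0000 0.0000 1.0000
    outer loop
      vertex 26.0 13.0 22.0
      vertex 2.5 5.4 22.0
      vertex 9.0 0.6 22.0
    endloop
  endfacet
  facet normal 0.0000 0.0000 1.0000
    outer loop
      vertex 26.0 13.0 22.0
      vertex 9.0 0.6 22.0
      vertex 17.0 0.6 22.0
    endloop
  endfacet
  facet normal 0.0000 0.0000 1.0000
    outer loop
      vertex 26.0 13.0 22.0
      vertex 17.0 0.6 22.0
      vertex 23.5 5.4 22.0
    endloop
  endfacet
  facet normal 0.9499 0.3125 0.0000
    outer loop
      vertex 26.0 13.0 0.0
      vertex 23.5 20.6 0.0
      vertex 23.5 20.6 22.0
    endloop
  endfacet
  facet normal 0.9499 0.3125 0.0000
    outer loop
      vertex 26.0 13.0 0.0
      vertex 23.5 20.6 22.0
      vertex 26.0 13.0 22.0
    endloop
  endfacet
  facet normal 0.5940 0.8044 0.0000
    outer loop
      vertex 23.5 20.6 0.0
      vertex 17.0 25.4 0.0
      vertex 17.0 25.4 22.0
    endloop
  endfacet
  facet normal 0.5940 0.8044 0.0000
    outer loop
      vertex 23.5 20.6 0.0
      vertex 17.0 25.4 22.0
      vertex 23.5 20.6 22.0
    endloop
  endfacet
  facet normal 0.0000 1.0000 0.0000
    outer loop
      vertex 17.0 25.4 0.0
      vertex 9.0 25.4 0.0
      vertex 9.0 25.4 22.0
    endloop
  endfacet
  facet normal 0.0000 1.0000 0.0000
    outer loop
      vertex 17.0 25.4 0.0
      vertex 9.0 25.4 22.0
      vertex 17.0 25.4 22.0
    endloop
  endfacet
  facet normal -0.5940 0.8044 0.0000
    outer loop
      vertex 9.0 25.4 0.0
      vertex 2.5 20.6 0.0
      vertex 2.5 20.6 22.0
    endloop
  endfacet
  facet normal -0.5940 0.8044 0.0000
    outer loop
      vertex 9.0 25.4 0.0
      vertex 2.5 20.6 22.0
      vertex 9.0 25.4 22.0
    endloop
  endfacet
  facet normal -0.9499 0.3125 0.0000
    outer loop
      vertex 2.5 20.6 0.0
      vertex 0.0 13.0 0.0
      vertex 0.0 13.0 22.0
    endloop
  endfacet
  facet normal -0.9499 0.3125 0.0000
    outer loop
      vertex 2.5 20.6 0.0
      vertex 0.0 13.0 22.0
      vertex 2.5 20.6 22.0
    endloop
  endfacet
  facet normal -0.9499 -0.3125 0.0000
    outer loop
      vertex 0.0 13.0 0.0
      vertex 2.5 5.4 0.0
      vertex 2.5 5.4 22.0
    endloop
  endfacet
  facet normal -0.9499 -0.3125 0.0000
    outer loop
      vertex 0.0 13.0 0.0
      vertex 2.5 5.4 22.0
      vertex 0.0 13.0 22.0
    endloop
  endfacet
  facet normal -0.5940 -0.8044 0.0000
    outer loop
      vertex 2.5 5.4 0.0
      vertex 9.0 0.6 0.0
      vertex 9.0 0.6 22.0
    endloop
  endfacet
  facet normal -0.5940 -0.8044 0.0000
    outer loop
      vertex 2.5 5.4 0.0
      vertex 9.0 0.6 22.0
      vertex 2.5 5.4 22.0
    endloop
  endfacet
  facet normal 0.0000 -1.0000 0.0000
    outer loop
      vertex 9.0 0.6 0.0
      vertex 17.0 0.6 0.0
      vertex 17.0 0.6 22.0
    endloop
  endfacet
  facet normal 0.0000 -1.0000 0.0000
    outer loop
      vertex 9.0 0.6 0.0
      vertex 17.0 0.6 22.0
      vertex 9.0 0.6 22.0
    endloop
  endfacet
  facet normal 0.5940 -0.8044 0.0000
    outer loop
      vertex 17.0 0.6 0.0
      vertex 23.5 5.4 0.0
      vertex 23.5 5.4 22.0
    endloop
  endfacet
  facet normal 0.5940 -0.8044 0.0000
    outer loop
      vertex 17.0 0.6 0.0
      vertex 23.5 5.4 22.0
      vertex 17.0 0.6 22.0
    endloop
  endfacet
  facet normal 0.9499 -0.3125 0.0000
    outer loop
      vertex 23.5 5.4 0.0
      vertex 26.0 13.0 0.0
      vertex 26.0 13.0 22.0
    endloop
  endfacet
  facet normal 0.9499 -0.3125 0.0000
    outer loop
      vertex 23.5 5.4 0.0
      vertex 26.0 13.0 22.0
      vertex 23.5 5.4 22.0
    endloop
  endfacet
endsolid part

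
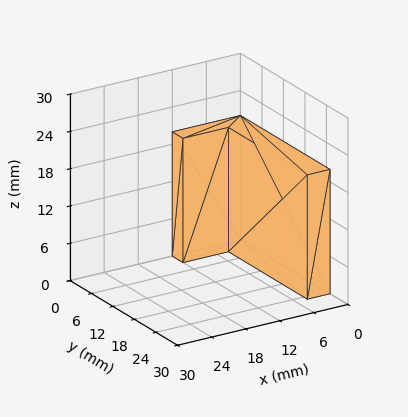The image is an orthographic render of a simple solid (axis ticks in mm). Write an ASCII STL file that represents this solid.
Reading the render: the shape is an L-shaped prism: outer 12 × 25 mm, arm thicknesses ≈ 3 mm (horizontal) and 4 mm (vertical), extruded 20 mm in z (dimensions read to the nearest mm from the axis ticks). For the STL, each face is triangulated and given an outward normal.

solid part
  facet normal 0.0000 0.0000 -1.0000
    outer loop
      vertex 12.0 3.0 0.0
      vertex 12.0 0.0 0.0
      vertex 0.0 0.0 0.0
    endloop
  endfacet
  facet normal 0.0000 0.0000 -1.0000
    outer loop
      vertex 4.0 3.0 0.0
      vertex 12.0 3.0 0.0
      vertex 0.0 0.0 0.0
    endloop
  endfacet
  facet normal 0.0000 0.0000 -1.0000
    outer loop
      vertex 4.0 25.0 0.0
      vertex 4.0 3.0 0.0
      vertex 0.0 0.0 0.0
    endloop
  endfacet
  facet normal 0.0000 0.0000 -1.0000
    outer loop
      vertex 0.0 25.0 0.0
      vertex 4.0 25.0 0.0
      vertex 0.0 0.0 0.0
    endloop
  endfacet
  facet normal 0.0000 0.0000 1.0000
    outer loop
      vertex 0.0 0.0 20.0
      vertex 12.0 0.0 20.0
      vertex 12.0 3.0 20.0
    endloop
  endfacet
  facet normal 0.0000 0.0000 1.0000
    outer loop
      vertex 0.0 0.0 20.0
      vertex 12.0 3.0 20.0
      vertex 4.0 3.0 20.0
    endloop
  endfacet
  facet normal 0.0000 0.0000 1.0000
    outer loop
      vertex 0.0 0.0 20.0
      vertex 4.0 3.0 20.0
      vertex 4.0 25.0 20.0
    endloop
  endfacet
  facet normal 0.0000 0.0000 1.0000
    outer loop
      vertex 0.0 0.0 20.0
      vertex 4.0 25.0 20.0
      vertex 0.0 25.0 20.0
    endloop
  endfacet
  facet normal 0.0000 -1.0000 0.0000
    outer loop
      vertex 0.0 0.0 0.0
      vertex 12.0 0.0 0.0
      vertex 12.0 0.0 20.0
    endloop
  endfacet
  facet normal 0.0000 -1.0000 0.0000
    outer loop
      vertex 0.0 0.0 0.0
      vertex 12.0 0.0 20.0
      vertex 0.0 0.0 20.0
    endloop
  endfacet
  facet normal 1.0000 0.0000 0.0000
    outer loop
      vertex 12.0 0.0 0.0
      vertex 12.0 3.0 0.0
      vertex 12.0 3.0 20.0
    endloop
  endfacet
  facet normal 1.0000 0.0000 0.0000
    outer loop
      vertex 12.0 0.0 0.0
      vertex 12.0 3.0 20.0
      vertex 12.0 0.0 20.0
    endloop
  endfacet
  facet normal 0.0000 1.0000 0.0000
    outer loop
      vertex 12.0 3.0 0.0
      vertex 4.0 3.0 0.0
      vertex 4.0 3.0 20.0
    endloop
  endfacet
  facet normal 0.0000 1.0000 0.0000
    outer loop
      vertex 12.0 3.0 0.0
      vertex 4.0 3.0 20.0
      vertex 12.0 3.0 20.0
    endloop
  endfacet
  facet normal 1.0000 0.0000 0.0000
    outer loop
      vertex 4.0 3.0 0.0
      vertex 4.0 25.0 0.0
      vertex 4.0 25.0 20.0
    endloop
  endfacet
  facet normal 1.0000 0.0000 0.0000
    outer loop
      vertex 4.0 3.0 0.0
      vertex 4.0 25.0 20.0
      vertex 4.0 3.0 20.0
    endloop
  endfacet
  facet normal 0.0000 1.0000 0.0000
    outer loop
      vertex 4.0 25.0 0.0
      vertex 0.0 25.0 0.0
      vertex 0.0 25.0 20.0
    endloop
  endfacet
  facet normal 0.0000 1.0000 0.0000
    outer loop
      vertex 4.0 25.0 0.0
      vertex 0.0 25.0 20.0
      vertex 4.0 25.0 20.0
    endloop
  endfacet
  facet normal -1.0000 0.0000 0.0000
    outer loop
      vertex 0.0 25.0 0.0
      vertex 0.0 0.0 0.0
      vertex 0.0 0.0 20.0
    endloop
  endfacet
  facet normal -1.0000 0.0000 0.0000
    outer loop
      vertex 0.0 25.0 0.0
      vertex 0.0 0.0 20.0
      vertex 0.0 25.0 20.0
    endloop
  endfacet
endsolid part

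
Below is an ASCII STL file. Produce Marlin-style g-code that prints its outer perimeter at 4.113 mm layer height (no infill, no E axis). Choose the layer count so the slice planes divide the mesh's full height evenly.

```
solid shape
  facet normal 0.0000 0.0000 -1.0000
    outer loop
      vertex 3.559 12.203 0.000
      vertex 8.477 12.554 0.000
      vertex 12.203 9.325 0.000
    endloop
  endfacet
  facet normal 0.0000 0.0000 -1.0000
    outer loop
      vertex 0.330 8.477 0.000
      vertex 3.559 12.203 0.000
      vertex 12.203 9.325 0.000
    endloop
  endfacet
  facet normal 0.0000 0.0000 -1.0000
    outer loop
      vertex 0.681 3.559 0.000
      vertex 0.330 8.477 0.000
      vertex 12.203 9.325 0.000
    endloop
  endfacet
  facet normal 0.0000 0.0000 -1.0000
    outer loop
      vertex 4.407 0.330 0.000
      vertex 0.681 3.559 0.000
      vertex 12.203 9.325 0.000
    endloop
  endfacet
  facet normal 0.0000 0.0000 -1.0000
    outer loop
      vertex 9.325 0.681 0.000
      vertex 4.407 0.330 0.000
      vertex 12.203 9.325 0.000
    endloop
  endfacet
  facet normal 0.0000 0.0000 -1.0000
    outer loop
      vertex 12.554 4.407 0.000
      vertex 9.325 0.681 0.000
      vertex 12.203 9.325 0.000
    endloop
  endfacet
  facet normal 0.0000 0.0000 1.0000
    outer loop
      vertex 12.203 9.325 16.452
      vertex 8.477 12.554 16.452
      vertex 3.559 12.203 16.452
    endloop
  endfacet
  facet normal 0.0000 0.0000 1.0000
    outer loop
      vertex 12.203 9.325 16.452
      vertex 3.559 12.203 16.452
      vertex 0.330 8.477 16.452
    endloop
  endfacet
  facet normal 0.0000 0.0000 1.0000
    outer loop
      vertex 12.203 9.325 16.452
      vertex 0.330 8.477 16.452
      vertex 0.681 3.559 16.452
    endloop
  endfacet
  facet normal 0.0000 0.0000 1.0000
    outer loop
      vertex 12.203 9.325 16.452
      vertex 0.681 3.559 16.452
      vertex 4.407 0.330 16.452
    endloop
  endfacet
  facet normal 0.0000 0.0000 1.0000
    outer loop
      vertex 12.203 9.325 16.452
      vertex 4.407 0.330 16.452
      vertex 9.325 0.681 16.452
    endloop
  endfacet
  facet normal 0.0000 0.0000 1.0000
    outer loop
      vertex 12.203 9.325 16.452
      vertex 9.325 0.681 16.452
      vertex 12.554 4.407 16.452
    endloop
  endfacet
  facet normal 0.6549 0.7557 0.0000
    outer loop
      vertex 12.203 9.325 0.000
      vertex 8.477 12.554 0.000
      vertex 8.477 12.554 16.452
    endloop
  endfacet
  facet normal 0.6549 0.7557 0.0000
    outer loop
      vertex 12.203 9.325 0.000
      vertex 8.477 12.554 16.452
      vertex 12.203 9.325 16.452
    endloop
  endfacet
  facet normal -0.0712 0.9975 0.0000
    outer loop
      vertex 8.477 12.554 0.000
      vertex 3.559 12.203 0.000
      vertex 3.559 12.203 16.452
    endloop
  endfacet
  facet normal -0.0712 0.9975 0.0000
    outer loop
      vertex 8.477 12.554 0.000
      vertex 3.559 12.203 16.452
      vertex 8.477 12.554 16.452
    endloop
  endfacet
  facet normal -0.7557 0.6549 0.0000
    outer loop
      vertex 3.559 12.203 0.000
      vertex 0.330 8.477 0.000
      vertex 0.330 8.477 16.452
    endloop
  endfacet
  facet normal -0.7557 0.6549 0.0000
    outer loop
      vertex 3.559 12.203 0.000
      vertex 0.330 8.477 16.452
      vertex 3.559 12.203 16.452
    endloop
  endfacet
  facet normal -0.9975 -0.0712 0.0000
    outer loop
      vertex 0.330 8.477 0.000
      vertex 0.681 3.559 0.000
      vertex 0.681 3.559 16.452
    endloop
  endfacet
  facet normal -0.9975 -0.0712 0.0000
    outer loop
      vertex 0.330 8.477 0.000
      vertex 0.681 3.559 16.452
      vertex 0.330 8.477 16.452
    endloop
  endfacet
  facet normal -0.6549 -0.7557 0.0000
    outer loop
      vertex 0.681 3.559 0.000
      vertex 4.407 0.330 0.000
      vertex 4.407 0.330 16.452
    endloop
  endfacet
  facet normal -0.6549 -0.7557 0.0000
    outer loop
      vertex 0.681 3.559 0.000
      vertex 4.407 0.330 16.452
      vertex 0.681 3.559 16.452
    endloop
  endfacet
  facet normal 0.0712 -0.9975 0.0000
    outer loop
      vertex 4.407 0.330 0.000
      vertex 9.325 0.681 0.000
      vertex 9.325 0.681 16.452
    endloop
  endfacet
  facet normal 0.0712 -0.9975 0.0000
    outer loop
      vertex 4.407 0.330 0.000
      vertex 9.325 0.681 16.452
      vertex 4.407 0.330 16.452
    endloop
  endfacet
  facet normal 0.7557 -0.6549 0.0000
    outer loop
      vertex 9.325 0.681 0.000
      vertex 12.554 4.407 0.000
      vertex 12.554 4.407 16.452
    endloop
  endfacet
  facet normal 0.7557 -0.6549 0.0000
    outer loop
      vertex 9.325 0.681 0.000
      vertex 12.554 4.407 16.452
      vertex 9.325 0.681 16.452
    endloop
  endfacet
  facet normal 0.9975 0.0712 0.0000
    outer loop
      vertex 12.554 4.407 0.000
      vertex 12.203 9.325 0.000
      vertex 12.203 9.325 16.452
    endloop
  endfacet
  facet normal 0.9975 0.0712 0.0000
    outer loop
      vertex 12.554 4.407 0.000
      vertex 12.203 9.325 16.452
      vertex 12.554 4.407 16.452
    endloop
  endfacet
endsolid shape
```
; perimeter-only toolpath
G21 ; units = mm
G90 ; absolute positioning
G28 ; home
; layer 1
G0 Z4.113
G0 X12.203 Y9.325
G1 X8.477 Y12.554
G1 X3.559 Y12.203
G1 X0.330 Y8.477
G1 X0.681 Y3.559
G1 X4.407 Y0.330
G1 X9.325 Y0.681
G1 X12.554 Y4.407
G1 X12.203 Y9.325
; layer 2
G0 Z8.226
G0 X12.203 Y9.325
G1 X8.477 Y12.554
G1 X3.559 Y12.203
G1 X0.330 Y8.477
G1 X0.681 Y3.559
G1 X4.407 Y0.330
G1 X9.325 Y0.681
G1 X12.554 Y4.407
G1 X12.203 Y9.325
; layer 3
G0 Z12.339
G0 X12.203 Y9.325
G1 X8.477 Y12.554
G1 X3.559 Y12.203
G1 X0.330 Y8.477
G1 X0.681 Y3.559
G1 X4.407 Y0.330
G1 X9.325 Y0.681
G1 X12.554 Y4.407
G1 X12.203 Y9.325
; layer 4
G0 Z16.452
G0 X12.203 Y9.325
G1 X8.477 Y12.554
G1 X3.559 Y12.203
G1 X0.330 Y8.477
G1 X0.681 Y3.559
G1 X4.407 Y0.330
G1 X9.325 Y0.681
G1 X12.554 Y4.407
G1 X12.203 Y9.325
M2 ; end

The solid is a regular 8-sided prism (a cylinder approximated with 8 flat sides), circumscribed radius ≈ 6.44 mm, height ≈ 16.5 mm. Slicing at Δz = 4.113 mm — 4 equal slices spanning the solid's height, so layer i sits at z = i·h/4 — gives 4 non-empty perimeters. Each is a 8-segment closed polygon; G0 lifts to the layer z and rapids to the start vertex, then G1 traces the edges.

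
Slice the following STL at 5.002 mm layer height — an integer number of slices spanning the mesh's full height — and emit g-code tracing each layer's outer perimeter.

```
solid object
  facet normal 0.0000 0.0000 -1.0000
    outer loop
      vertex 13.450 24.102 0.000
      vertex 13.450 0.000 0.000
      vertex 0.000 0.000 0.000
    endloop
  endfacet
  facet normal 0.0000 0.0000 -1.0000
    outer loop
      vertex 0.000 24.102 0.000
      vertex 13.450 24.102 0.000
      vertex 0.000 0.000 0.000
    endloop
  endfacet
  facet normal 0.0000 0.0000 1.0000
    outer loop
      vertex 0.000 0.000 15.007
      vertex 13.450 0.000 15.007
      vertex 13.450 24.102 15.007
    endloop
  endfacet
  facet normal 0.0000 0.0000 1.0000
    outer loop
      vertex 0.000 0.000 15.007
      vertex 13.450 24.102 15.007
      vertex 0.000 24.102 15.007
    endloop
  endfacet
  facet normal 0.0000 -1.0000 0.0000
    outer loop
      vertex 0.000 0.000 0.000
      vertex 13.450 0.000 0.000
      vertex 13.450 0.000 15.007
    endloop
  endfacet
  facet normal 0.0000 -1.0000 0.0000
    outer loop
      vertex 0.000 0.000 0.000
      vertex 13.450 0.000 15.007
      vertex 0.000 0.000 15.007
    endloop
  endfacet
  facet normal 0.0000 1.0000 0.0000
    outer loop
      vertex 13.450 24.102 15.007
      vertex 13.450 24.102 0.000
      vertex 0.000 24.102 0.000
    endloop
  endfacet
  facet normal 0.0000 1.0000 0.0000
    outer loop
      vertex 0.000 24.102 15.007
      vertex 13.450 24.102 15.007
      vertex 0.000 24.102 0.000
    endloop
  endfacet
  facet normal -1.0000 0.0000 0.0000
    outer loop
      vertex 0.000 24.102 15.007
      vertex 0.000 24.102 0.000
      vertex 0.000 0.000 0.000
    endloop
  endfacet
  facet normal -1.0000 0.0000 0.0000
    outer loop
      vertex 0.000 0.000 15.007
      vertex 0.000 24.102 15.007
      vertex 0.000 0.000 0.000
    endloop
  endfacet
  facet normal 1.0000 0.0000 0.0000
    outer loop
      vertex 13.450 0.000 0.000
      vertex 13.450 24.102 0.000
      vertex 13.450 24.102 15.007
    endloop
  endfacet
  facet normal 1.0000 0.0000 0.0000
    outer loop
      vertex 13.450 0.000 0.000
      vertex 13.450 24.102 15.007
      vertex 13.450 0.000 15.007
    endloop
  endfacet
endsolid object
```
; perimeter-only toolpath
G21 ; units = mm
G90 ; absolute positioning
G28 ; home
; layer 1
G0 Z5.002
G0 X0.000 Y0.000
G1 X13.450 Y0.000
G1 X13.450 Y24.102
G1 X0.000 Y24.102
G1 X0.000 Y0.000
; layer 2
G0 Z10.005
G0 X0.000 Y0.000
G1 X13.450 Y0.000
G1 X13.450 Y24.102
G1 X0.000 Y24.102
G1 X0.000 Y0.000
; layer 3
G0 Z15.007
G0 X0.000 Y0.000
G1 X13.450 Y0.000
G1 X13.450 Y24.102
G1 X0.000 Y24.102
G1 X0.000 Y0.000
M2 ; end

The solid is a rectangular box, roughly 13.4 × 24.1 mm footprint and 15 mm tall. Slicing at Δz = 5.002 mm — 3 equal slices spanning the solid's height, so layer i sits at z = i·h/3 — gives 3 non-empty perimeters. Each is a 4-segment closed polygon; G0 lifts to the layer z and rapids to the start vertex, then G1 traces the edges.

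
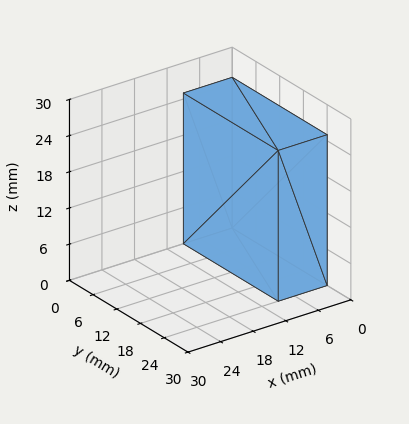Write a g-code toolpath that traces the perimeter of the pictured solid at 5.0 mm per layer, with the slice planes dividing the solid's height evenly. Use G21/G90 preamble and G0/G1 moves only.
Reading the render: the shape is a rectangular box, roughly 9 × 24 mm footprint and 25 mm tall (dimensions read to the nearest mm from the axis ticks). For the g-code, the solid's height is divided into equal slices at the stated Δz and each level perimeter traced with G1 moves after a G0 lift.

; perimeter-only toolpath
G21 ; units = mm
G90 ; absolute positioning
G28 ; home
; layer 1
G0 Z5.0
G0 X0.0 Y0.0
G1 X9.0 Y0.0
G1 X9.0 Y24.0
G1 X0.0 Y24.0
G1 X0.0 Y0.0
; layer 2
G0 Z10.0
G0 X0.0 Y0.0
G1 X9.0 Y0.0
G1 X9.0 Y24.0
G1 X0.0 Y24.0
G1 X0.0 Y0.0
; layer 3
G0 Z15.0
G0 X0.0 Y0.0
G1 X9.0 Y0.0
G1 X9.0 Y24.0
G1 X0.0 Y24.0
G1 X0.0 Y0.0
; layer 4
G0 Z20.0
G0 X0.0 Y0.0
G1 X9.0 Y0.0
G1 X9.0 Y24.0
G1 X0.0 Y24.0
G1 X0.0 Y0.0
; layer 5
G0 Z25.0
G0 X0.0 Y0.0
G1 X9.0 Y0.0
G1 X9.0 Y24.0
G1 X0.0 Y24.0
G1 X0.0 Y0.0
M2 ; end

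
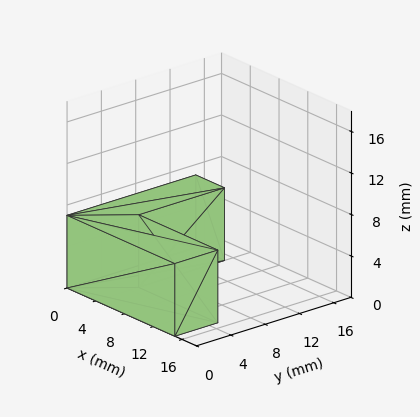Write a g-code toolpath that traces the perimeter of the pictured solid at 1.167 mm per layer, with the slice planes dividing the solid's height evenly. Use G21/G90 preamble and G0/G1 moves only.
Reading the render: the shape is an L-shaped prism: outer 15 × 15 mm, arm thicknesses ≈ 5 mm (horizontal) and 4 mm (vertical), extruded 7 mm in z (dimensions read to the nearest mm from the axis ticks). For the g-code, the solid's height is divided into equal slices at the stated Δz and each level perimeter traced with G1 moves after a G0 lift.

; perimeter-only toolpath
G21 ; units = mm
G90 ; absolute positioning
G28 ; home
; layer 1
G0 Z1.167
G0 X0.000 Y0.000
G1 X15.000 Y0.000
G1 X15.000 Y5.000
G1 X4.000 Y5.000
G1 X4.000 Y15.000
G1 X0.000 Y15.000
G1 X0.000 Y0.000
; layer 2
G0 Z2.333
G0 X0.000 Y0.000
G1 X15.000 Y0.000
G1 X15.000 Y5.000
G1 X4.000 Y5.000
G1 X4.000 Y15.000
G1 X0.000 Y15.000
G1 X0.000 Y0.000
; layer 3
G0 Z3.500
G0 X0.000 Y0.000
G1 X15.000 Y0.000
G1 X15.000 Y5.000
G1 X4.000 Y5.000
G1 X4.000 Y15.000
G1 X0.000 Y15.000
G1 X0.000 Y0.000
; layer 4
G0 Z4.667
G0 X0.000 Y0.000
G1 X15.000 Y0.000
G1 X15.000 Y5.000
G1 X4.000 Y5.000
G1 X4.000 Y15.000
G1 X0.000 Y15.000
G1 X0.000 Y0.000
; layer 5
G0 Z5.833
G0 X0.000 Y0.000
G1 X15.000 Y0.000
G1 X15.000 Y5.000
G1 X4.000 Y5.000
G1 X4.000 Y15.000
G1 X0.000 Y15.000
G1 X0.000 Y0.000
; layer 6
G0 Z7.000
G0 X0.000 Y0.000
G1 X15.000 Y0.000
G1 X15.000 Y5.000
G1 X4.000 Y5.000
G1 X4.000 Y15.000
G1 X0.000 Y15.000
G1 X0.000 Y0.000
M2 ; end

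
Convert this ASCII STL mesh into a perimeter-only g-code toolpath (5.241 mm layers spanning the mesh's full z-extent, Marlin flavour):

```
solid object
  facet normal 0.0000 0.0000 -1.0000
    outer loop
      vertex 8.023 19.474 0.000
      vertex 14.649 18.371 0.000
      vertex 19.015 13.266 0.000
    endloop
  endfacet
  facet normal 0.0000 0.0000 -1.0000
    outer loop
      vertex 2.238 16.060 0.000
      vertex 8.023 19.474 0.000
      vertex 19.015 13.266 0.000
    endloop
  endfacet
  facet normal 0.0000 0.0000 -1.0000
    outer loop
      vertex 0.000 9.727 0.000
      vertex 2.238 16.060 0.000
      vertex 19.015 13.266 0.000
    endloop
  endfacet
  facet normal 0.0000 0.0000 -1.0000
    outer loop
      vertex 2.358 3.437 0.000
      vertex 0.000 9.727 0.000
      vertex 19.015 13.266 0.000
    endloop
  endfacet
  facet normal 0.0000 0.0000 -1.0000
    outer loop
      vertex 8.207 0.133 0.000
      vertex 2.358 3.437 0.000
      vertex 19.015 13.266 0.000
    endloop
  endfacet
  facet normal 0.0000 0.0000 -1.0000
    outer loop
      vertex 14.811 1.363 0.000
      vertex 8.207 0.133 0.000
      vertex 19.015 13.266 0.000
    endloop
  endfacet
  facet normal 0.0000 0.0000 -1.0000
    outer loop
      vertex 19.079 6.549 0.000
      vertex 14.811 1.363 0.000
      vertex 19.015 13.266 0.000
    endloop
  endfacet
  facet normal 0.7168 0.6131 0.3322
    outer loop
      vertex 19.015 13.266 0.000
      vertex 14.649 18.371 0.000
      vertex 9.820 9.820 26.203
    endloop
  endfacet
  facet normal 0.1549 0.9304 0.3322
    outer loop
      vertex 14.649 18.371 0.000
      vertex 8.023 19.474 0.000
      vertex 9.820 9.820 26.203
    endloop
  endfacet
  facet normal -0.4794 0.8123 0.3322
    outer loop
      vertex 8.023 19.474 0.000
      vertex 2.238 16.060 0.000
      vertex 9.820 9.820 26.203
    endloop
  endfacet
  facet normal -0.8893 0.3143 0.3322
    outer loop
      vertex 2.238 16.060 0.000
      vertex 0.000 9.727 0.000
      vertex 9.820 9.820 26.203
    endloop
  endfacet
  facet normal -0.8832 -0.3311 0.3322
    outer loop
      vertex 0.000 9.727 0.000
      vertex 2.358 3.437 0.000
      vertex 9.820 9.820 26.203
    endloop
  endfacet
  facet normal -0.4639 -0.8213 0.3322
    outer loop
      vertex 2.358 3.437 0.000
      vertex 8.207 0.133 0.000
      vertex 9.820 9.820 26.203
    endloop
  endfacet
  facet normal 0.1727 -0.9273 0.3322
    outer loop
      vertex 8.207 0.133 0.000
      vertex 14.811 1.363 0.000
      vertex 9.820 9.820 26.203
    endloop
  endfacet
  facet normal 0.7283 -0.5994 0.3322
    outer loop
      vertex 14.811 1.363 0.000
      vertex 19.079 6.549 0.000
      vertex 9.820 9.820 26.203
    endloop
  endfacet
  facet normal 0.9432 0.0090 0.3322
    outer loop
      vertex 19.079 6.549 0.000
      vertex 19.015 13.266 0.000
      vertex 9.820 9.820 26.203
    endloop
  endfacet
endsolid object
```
; perimeter-only toolpath
G21 ; units = mm
G90 ; absolute positioning
G28 ; home
; layer 1
G0 Z5.241
G0 X17.176 Y12.577
G1 X13.683 Y16.661
G1 X8.382 Y17.543
G1 X3.754 Y14.812
G1 X1.964 Y9.746
G1 X3.850 Y4.714
G1 X8.530 Y2.070
G1 X13.813 Y3.054
G1 X17.227 Y7.203
G1 X17.176 Y12.577
; layer 2
G0 Z10.481
G0 X15.337 Y11.888
G1 X12.717 Y14.951
G1 X8.742 Y15.612
G1 X5.271 Y13.564
G1 X3.928 Y9.764
G1 X5.343 Y5.990
G1 X8.852 Y4.008
G1 X12.815 Y4.746
G1 X15.375 Y7.857
G1 X15.337 Y11.888
; layer 3
G0 Z15.722
G0 X13.498 Y11.198
G1 X11.752 Y13.240
G1 X9.101 Y13.682
G1 X6.787 Y12.316
G1 X5.892 Y9.783
G1 X6.835 Y7.267
G1 X9.175 Y5.945
G1 X11.816 Y6.437
G1 X13.524 Y8.512
G1 X13.498 Y11.198
; layer 4
G0 Z20.962
G0 X11.659 Y10.509
G1 X10.786 Y11.530
G1 X9.461 Y11.751
G1 X8.304 Y11.068
G1 X7.856 Y9.801
G1 X8.328 Y8.543
G1 X9.497 Y7.883
G1 X10.818 Y8.129
G1 X11.672 Y9.166
G1 X11.659 Y10.509
M2 ; end

The solid is a regular 9-sided pyramid, base circumscribed radius ≈ 9.82 mm, apex at z ≈ 26.2 mm. Slicing at Δz = 5.241 mm — 5 equal slices spanning the solid's height, so layer i sits at z = i·h/5 — gives 4 non-empty perimeters. Each is a 9-segment closed polygon; G0 lifts to the layer z and rapids to the start vertex, then G1 traces the edges. The cross-section shrinks linearly with z (the slice at the apex is degenerate and omitted).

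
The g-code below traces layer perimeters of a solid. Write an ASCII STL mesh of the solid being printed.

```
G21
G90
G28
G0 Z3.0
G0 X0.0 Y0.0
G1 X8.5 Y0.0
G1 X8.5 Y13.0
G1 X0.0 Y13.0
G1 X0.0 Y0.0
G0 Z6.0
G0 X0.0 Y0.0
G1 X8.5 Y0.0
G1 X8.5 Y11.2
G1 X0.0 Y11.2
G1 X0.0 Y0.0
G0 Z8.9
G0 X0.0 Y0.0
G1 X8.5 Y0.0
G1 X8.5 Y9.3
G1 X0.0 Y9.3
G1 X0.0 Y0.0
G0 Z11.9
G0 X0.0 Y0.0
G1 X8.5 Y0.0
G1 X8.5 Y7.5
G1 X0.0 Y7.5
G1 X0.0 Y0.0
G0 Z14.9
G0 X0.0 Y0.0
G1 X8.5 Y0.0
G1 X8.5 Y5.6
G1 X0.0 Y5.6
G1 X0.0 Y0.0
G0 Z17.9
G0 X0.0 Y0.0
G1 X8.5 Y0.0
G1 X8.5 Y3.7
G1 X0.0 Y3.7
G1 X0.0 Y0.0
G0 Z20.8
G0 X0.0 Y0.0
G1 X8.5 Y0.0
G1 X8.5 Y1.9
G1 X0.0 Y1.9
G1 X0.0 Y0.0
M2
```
solid part
  facet normal 0.0000 0.0000 -1.0000
    outer loop
      vertex 8.5 14.9 0.0
      vertex 8.5 0.0 0.0
      vertex 0.0 0.0 0.0
    endloop
  endfacet
  facet normal 0.0000 0.0000 -1.0000
    outer loop
      vertex 0.0 14.9 0.0
      vertex 8.5 14.9 0.0
      vertex 0.0 0.0 0.0
    endloop
  endfacet
  facet normal 0.0000 -1.0000 0.0000
    outer loop
      vertex 0.0 0.0 0.0
      vertex 8.5 0.0 0.0
      vertex 8.5 0.0 23.8
    endloop
  endfacet
  facet normal 0.0000 -1.0000 0.0000
    outer loop
      vertex 0.0 0.0 0.0
      vertex 8.5 0.0 23.8
      vertex 0.0 0.0 23.8
    endloop
  endfacet
  facet normal 0.0000 0.8476 0.5306
    outer loop
      vertex 0.0 0.0 23.8
      vertex 8.5 0.0 23.8
      vertex 8.5 14.9 0.0
    endloop
  endfacet
  facet normal 0.0000 0.8476 0.5306
    outer loop
      vertex 0.0 0.0 23.8
      vertex 8.5 14.9 0.0
      vertex 0.0 14.9 0.0
    endloop
  endfacet
  facet normal -1.0000 0.0000 0.0000
    outer loop
      vertex 0.0 0.0 23.8
      vertex 0.0 14.9 0.0
      vertex 0.0 0.0 0.0
    endloop
  endfacet
  facet normal 1.0000 0.0000 0.0000
    outer loop
      vertex 8.5 0.0 0.0
      vertex 8.5 14.9 0.0
      vertex 8.5 0.0 23.8
    endloop
  endfacet
endsolid part

The G0 Z moves step by Δz≈3.0 mm. The G1 loops shrink linearly with z, so the solid tapers from its base footprint up to z≈23.8. Closing with a flat bottom cap and the tapered top and triangulating gives 8 facets — a wedge (ramp): 8.5 × 14.9 mm base, rising to 23.8 mm along the y=0 edge and sloping linearly to z=0 at y=14.9.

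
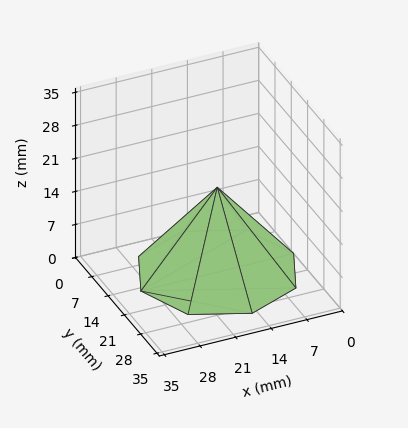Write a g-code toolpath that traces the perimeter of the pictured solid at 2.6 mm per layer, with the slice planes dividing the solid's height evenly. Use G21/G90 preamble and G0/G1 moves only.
Reading the render: the shape is a regular 8-sided pyramid, base circumscribed radius ≈ 15 mm, apex at z ≈ 18 mm (dimensions read to the nearest mm from the axis ticks). For the g-code, the solid's height is divided into equal slices at the stated Δz and each level perimeter traced with G1 moves after a G0 lift.

; perimeter-only toolpath
G21 ; units = mm
G90 ; absolute positioning
G28 ; home
; layer 1
G0 Z2.6
G0 X27.9 Y15.0
G1 X24.1 Y24.1
G1 X15.0 Y27.9
G1 X5.9 Y24.1
G1 X2.1 Y15.0
G1 X5.9 Y5.9
G1 X15.0 Y2.1
G1 X24.1 Y5.9
G1 X27.9 Y15.0
; layer 2
G0 Z5.1
G0 X25.7 Y15.0
G1 X22.6 Y22.6
G1 X15.0 Y25.7
G1 X7.4 Y22.6
G1 X4.3 Y15.0
G1 X7.4 Y7.4
G1 X15.0 Y4.3
G1 X22.6 Y7.4
G1 X25.7 Y15.0
; layer 3
G0 Z7.7
G0 X23.6 Y15.0
G1 X21.1 Y21.1
G1 X15.0 Y23.6
G1 X8.9 Y21.1
G1 X6.4 Y15.0
G1 X8.9 Y8.9
G1 X15.0 Y6.4
G1 X21.1 Y8.9
G1 X23.6 Y15.0
; layer 4
G0 Z10.3
G0 X21.4 Y15.0
G1 X19.5 Y19.5
G1 X15.0 Y21.4
G1 X10.5 Y19.5
G1 X8.6 Y15.0
G1 X10.5 Y10.5
G1 X15.0 Y8.6
G1 X19.5 Y10.5
G1 X21.4 Y15.0
; layer 5
G0 Z12.9
G0 X19.3 Y15.0
G1 X18.0 Y18.0
G1 X15.0 Y19.3
G1 X12.0 Y18.0
G1 X10.7 Y15.0
G1 X12.0 Y12.0
G1 X15.0 Y10.7
G1 X18.0 Y12.0
G1 X19.3 Y15.0
; layer 6
G0 Z15.4
G0 X17.1 Y15.0
G1 X16.5 Y16.5
G1 X15.0 Y17.1
G1 X13.5 Y16.5
G1 X12.9 Y15.0
G1 X13.5 Y13.5
G1 X15.0 Y12.9
G1 X16.5 Y13.5
G1 X17.1 Y15.0
M2 ; end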